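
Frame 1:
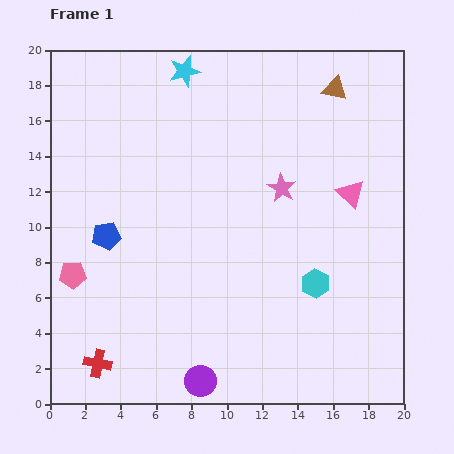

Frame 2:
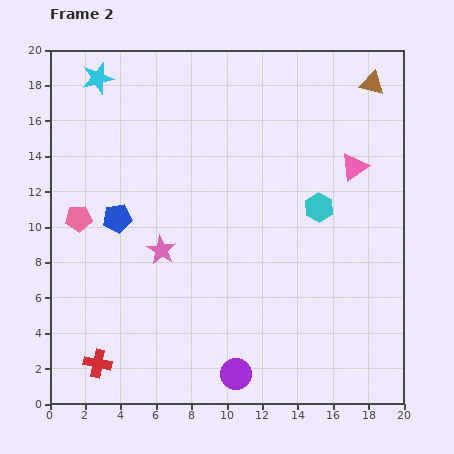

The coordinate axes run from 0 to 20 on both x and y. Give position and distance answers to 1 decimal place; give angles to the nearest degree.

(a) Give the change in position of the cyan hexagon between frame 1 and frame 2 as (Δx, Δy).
(0.2, 4.3)

The cyan hexagon was at (15.0, 6.8) in frame 1 and (15.2, 11.1) in frame 2.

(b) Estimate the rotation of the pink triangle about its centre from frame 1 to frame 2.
40° clockwise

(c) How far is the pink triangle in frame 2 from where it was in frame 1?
1.5

The pink triangle moved from (17.0, 11.9) to (17.2, 13.4), a distance of √(0.2² + 1.5²) ≈ 1.5.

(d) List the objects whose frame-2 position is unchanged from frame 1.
the red cross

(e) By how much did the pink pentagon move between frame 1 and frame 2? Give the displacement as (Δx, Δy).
(0.3, 3.2)

The pink pentagon was at (1.3, 7.3) in frame 1 and (1.6, 10.5) in frame 2.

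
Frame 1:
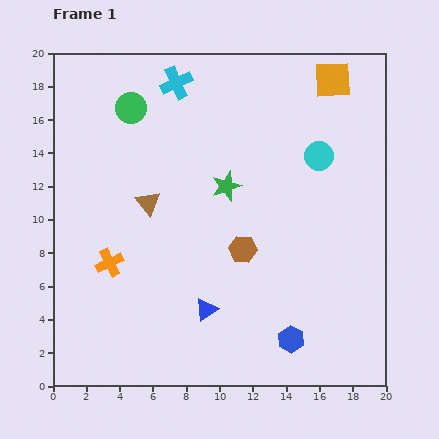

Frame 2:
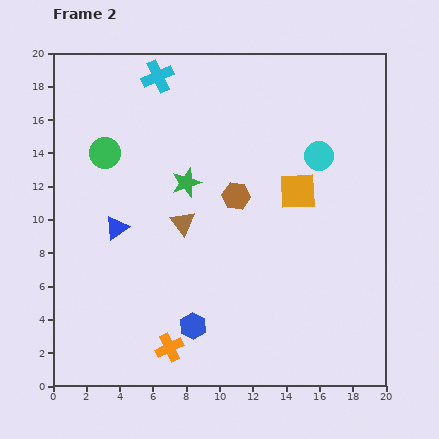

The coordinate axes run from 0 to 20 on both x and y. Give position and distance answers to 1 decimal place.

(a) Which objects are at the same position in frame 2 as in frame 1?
the cyan circle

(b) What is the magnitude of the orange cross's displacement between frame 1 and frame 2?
6.2

The orange cross moved from (3.4, 7.4) to (7.0, 2.3), a distance of √(3.6² + 5.1²) ≈ 6.2.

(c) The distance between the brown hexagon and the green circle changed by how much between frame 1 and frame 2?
-2.5

Distance in frame 1: 10.8. Distance in frame 2: 8.3.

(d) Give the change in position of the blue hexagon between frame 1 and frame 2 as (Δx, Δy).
(-5.9, 0.8)

The blue hexagon was at (14.3, 2.8) in frame 1 and (8.4, 3.6) in frame 2.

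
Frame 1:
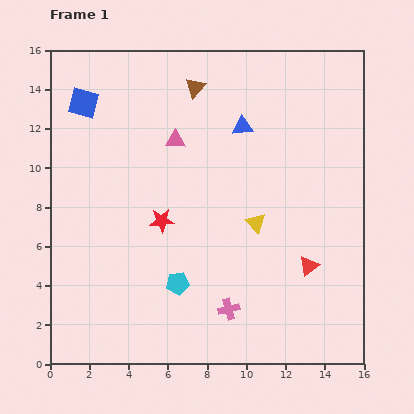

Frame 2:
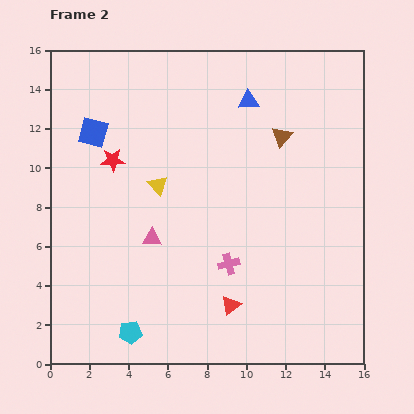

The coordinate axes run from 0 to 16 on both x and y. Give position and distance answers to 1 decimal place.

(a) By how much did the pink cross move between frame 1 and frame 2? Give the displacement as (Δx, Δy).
(0.0, 2.3)

The pink cross was at (9.1, 2.8) in frame 1 and (9.1, 5.1) in frame 2.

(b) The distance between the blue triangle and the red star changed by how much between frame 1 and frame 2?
+1.2

Distance in frame 1: 6.3. Distance in frame 2: 7.5.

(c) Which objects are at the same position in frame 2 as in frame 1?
none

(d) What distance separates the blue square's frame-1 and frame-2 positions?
1.6

The blue square moved from (1.7, 13.3) to (2.2, 11.8), a distance of √(0.5² + 1.5²) ≈ 1.6.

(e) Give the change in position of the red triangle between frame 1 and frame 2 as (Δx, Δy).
(-4.0, -2.0)

The red triangle was at (13.2, 5.0) in frame 1 and (9.2, 3.0) in frame 2.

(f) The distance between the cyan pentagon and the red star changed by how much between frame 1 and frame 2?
+5.5

Distance in frame 1: 3.3. Distance in frame 2: 8.8.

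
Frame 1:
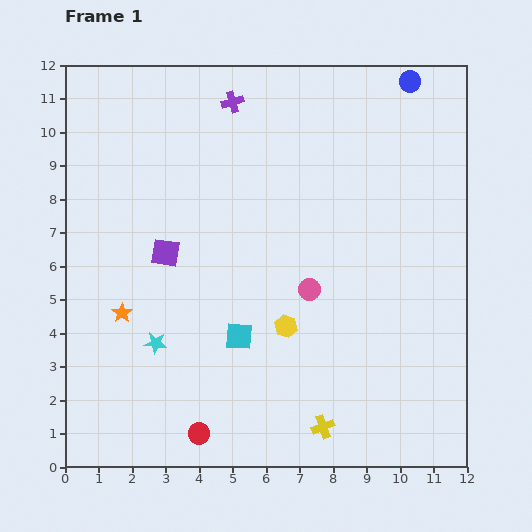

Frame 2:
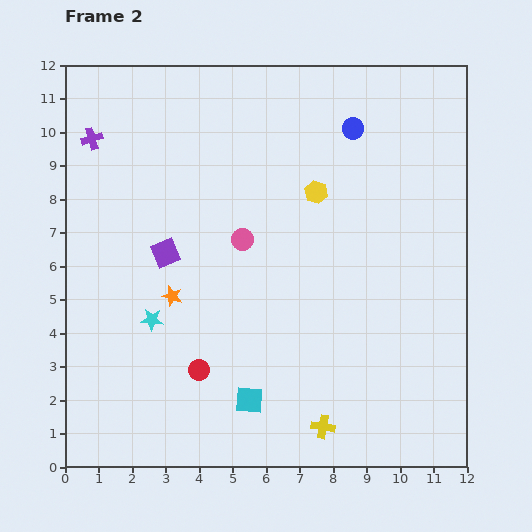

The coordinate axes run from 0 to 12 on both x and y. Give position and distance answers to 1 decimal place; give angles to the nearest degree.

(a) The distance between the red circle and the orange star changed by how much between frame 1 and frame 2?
-2.0

Distance in frame 1: 4.3. Distance in frame 2: 2.3.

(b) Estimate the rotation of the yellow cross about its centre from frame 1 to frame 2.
30° clockwise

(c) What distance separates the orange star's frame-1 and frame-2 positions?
1.6

The orange star moved from (1.7, 4.6) to (3.2, 5.1), a distance of √(1.5² + 0.5²) ≈ 1.6.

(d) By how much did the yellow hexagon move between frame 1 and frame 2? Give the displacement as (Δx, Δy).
(0.9, 4.0)

The yellow hexagon was at (6.6, 4.2) in frame 1 and (7.5, 8.2) in frame 2.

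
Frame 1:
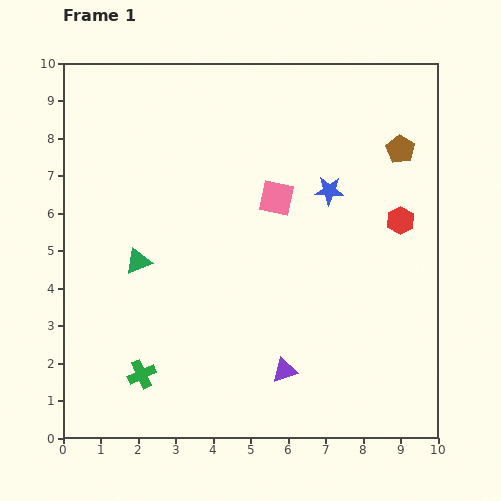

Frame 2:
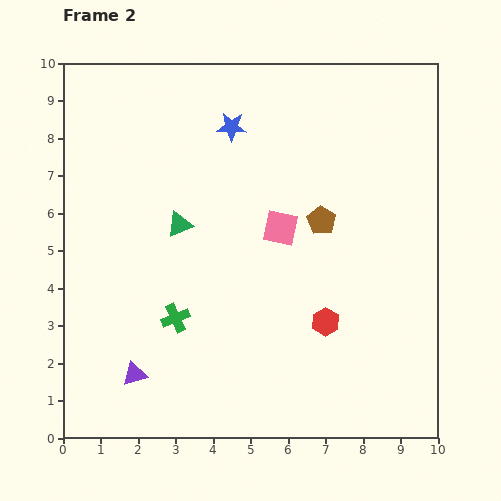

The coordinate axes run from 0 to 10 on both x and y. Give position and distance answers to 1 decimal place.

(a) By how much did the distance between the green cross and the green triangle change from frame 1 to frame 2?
-0.5

Distance in frame 1: 3.0. Distance in frame 2: 2.5.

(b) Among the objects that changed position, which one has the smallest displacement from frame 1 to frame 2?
the pink square

(moved 0.8)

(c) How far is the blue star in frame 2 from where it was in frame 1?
3.1

The blue star moved from (7.1, 6.6) to (4.5, 8.3), a distance of √(2.6² + 1.7²) ≈ 3.1.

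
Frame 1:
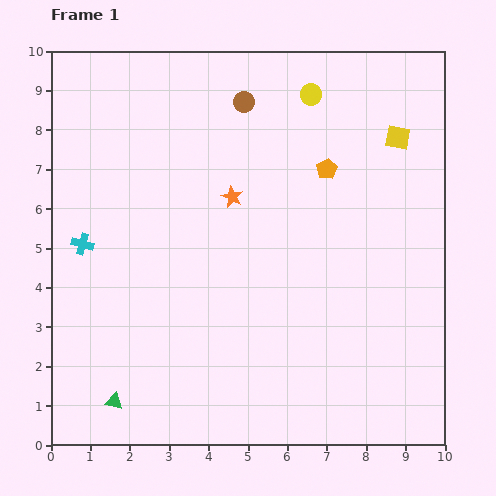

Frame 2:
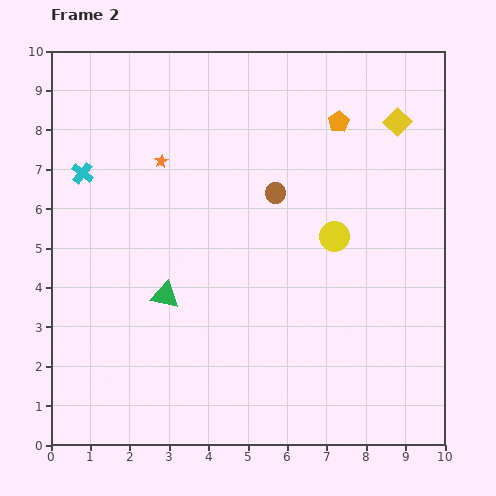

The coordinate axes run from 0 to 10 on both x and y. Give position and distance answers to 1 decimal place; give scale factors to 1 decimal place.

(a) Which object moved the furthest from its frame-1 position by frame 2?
the yellow circle

(moved 3.6; next 3.0)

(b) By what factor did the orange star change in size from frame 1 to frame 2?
0.6×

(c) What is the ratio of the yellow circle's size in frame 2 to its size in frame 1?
1.4×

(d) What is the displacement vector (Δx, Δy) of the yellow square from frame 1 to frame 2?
(0.0, 0.4)

The yellow square was at (8.8, 7.8) in frame 1 and (8.8, 8.2) in frame 2.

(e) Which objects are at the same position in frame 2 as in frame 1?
none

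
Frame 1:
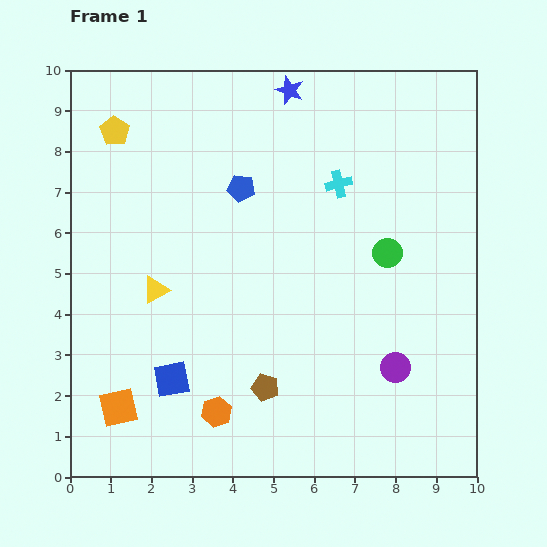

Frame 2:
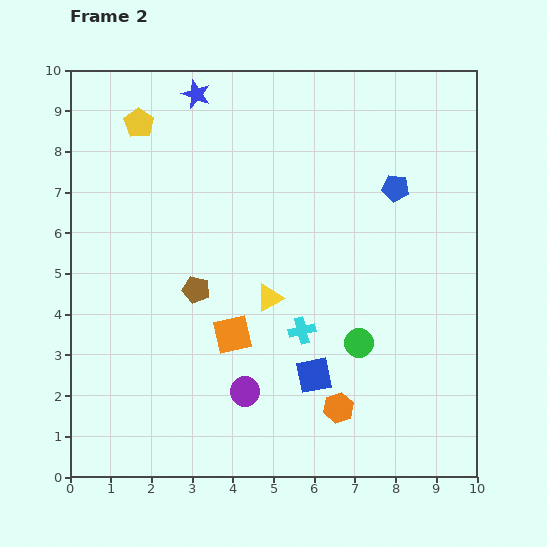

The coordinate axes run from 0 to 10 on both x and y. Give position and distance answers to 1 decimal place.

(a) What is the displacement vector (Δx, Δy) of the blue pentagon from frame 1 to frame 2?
(3.8, 0.0)

The blue pentagon was at (4.2, 7.1) in frame 1 and (8.0, 7.1) in frame 2.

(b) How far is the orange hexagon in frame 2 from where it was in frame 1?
3.0

The orange hexagon moved from (3.6, 1.6) to (6.6, 1.7), a distance of √(3.0² + 0.1²) ≈ 3.0.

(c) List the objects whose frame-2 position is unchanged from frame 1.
none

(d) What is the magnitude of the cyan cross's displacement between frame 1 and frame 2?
3.7

The cyan cross moved from (6.6, 7.2) to (5.7, 3.6), a distance of √(0.9² + 3.6²) ≈ 3.7.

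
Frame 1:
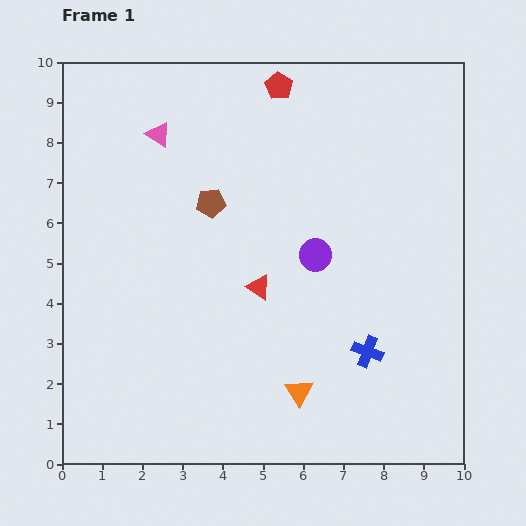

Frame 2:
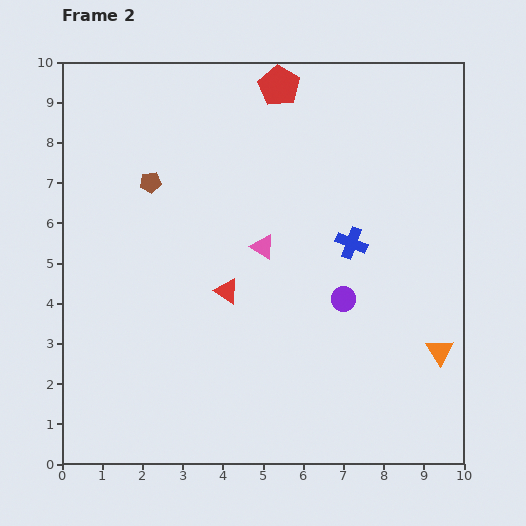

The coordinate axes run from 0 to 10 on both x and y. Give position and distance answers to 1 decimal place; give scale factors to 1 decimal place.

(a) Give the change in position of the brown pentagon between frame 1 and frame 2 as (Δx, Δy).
(-1.5, 0.5)

The brown pentagon was at (3.7, 6.5) in frame 1 and (2.2, 7.0) in frame 2.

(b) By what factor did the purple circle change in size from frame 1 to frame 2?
0.8×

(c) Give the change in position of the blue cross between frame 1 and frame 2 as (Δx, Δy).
(-0.4, 2.7)

The blue cross was at (7.6, 2.8) in frame 1 and (7.2, 5.5) in frame 2.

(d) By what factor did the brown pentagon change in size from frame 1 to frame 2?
0.7×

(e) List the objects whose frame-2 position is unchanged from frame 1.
the red pentagon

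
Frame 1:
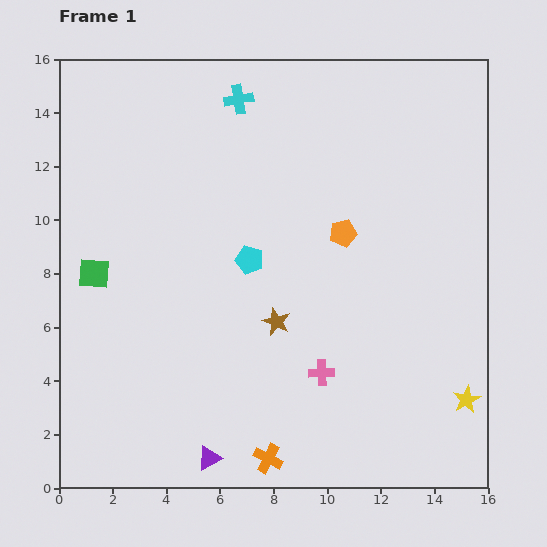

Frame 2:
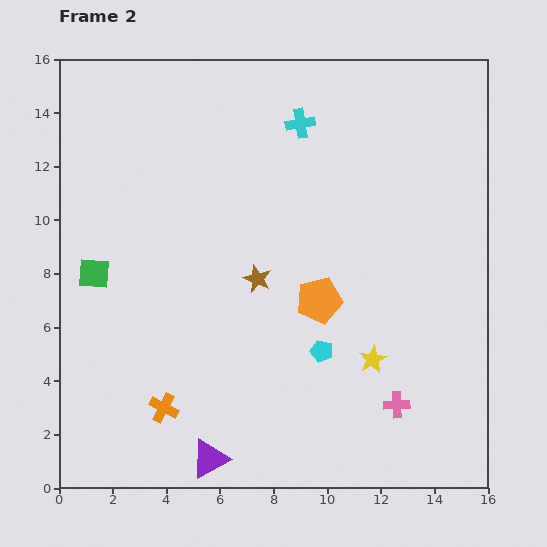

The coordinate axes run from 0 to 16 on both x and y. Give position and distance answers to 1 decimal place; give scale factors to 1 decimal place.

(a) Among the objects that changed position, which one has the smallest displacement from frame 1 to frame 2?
the brown star

(moved 1.7)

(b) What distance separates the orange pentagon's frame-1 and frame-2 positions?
2.7

The orange pentagon moved from (10.6, 9.5) to (9.7, 7.0), a distance of √(0.9² + 2.5²) ≈ 2.7.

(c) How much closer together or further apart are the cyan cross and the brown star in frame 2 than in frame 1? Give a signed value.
-2.4

Distance in frame 1: 8.4. Distance in frame 2: 6.0.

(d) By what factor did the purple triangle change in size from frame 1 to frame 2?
1.6×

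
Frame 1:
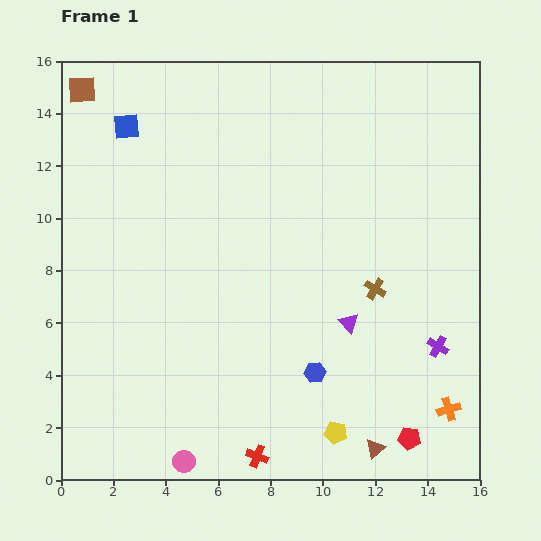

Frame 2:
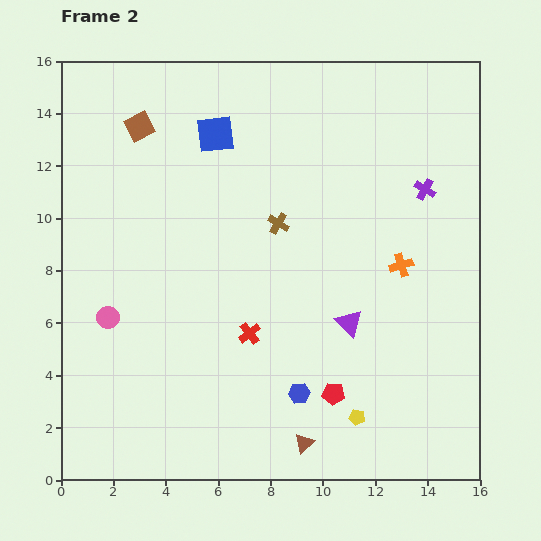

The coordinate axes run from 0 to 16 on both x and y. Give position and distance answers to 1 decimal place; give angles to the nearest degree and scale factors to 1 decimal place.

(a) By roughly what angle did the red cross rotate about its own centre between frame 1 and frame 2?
31° clockwise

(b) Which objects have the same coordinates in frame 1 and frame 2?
the purple triangle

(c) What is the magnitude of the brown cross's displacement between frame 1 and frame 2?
4.5

The brown cross moved from (12.0, 7.3) to (8.3, 9.8), a distance of √(3.7² + 2.5²) ≈ 4.5.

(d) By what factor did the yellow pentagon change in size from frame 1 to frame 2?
0.7×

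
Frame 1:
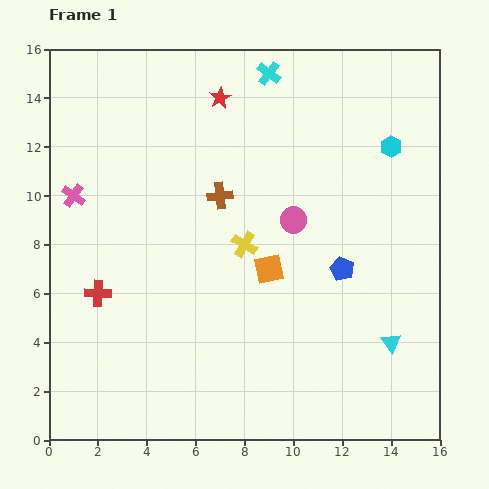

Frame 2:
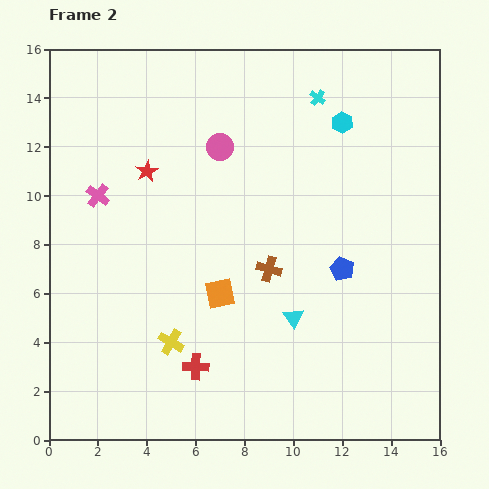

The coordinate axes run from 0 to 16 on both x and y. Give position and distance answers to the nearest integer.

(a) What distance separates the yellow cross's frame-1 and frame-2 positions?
5

The yellow cross moved from (8, 8) to (5, 4), a distance of √(3² + 4²) ≈ 5.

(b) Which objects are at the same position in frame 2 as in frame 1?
the blue pentagon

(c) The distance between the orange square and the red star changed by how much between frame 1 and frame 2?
-1

Distance in frame 1: 7. Distance in frame 2: 6.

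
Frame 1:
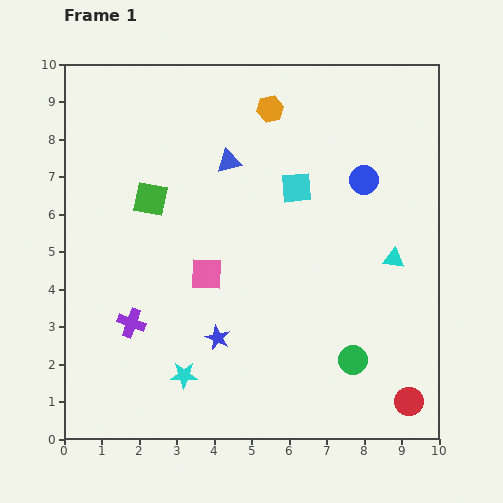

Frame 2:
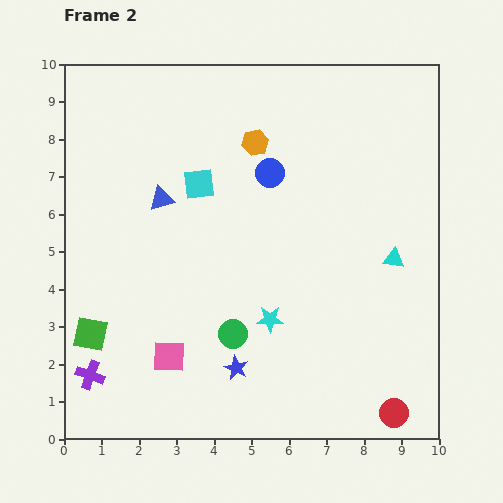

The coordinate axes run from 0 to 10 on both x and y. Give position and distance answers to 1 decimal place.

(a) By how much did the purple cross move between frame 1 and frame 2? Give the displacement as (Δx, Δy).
(-1.1, -1.4)

The purple cross was at (1.8, 3.1) in frame 1 and (0.7, 1.7) in frame 2.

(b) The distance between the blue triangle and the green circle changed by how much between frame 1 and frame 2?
-2.1

Distance in frame 1: 6.2. Distance in frame 2: 4.1.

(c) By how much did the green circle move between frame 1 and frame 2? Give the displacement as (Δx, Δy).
(-3.2, 0.7)

The green circle was at (7.7, 2.1) in frame 1 and (4.5, 2.8) in frame 2.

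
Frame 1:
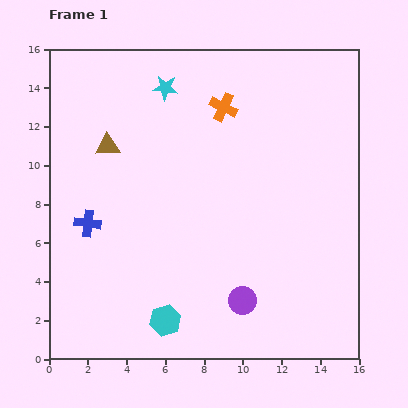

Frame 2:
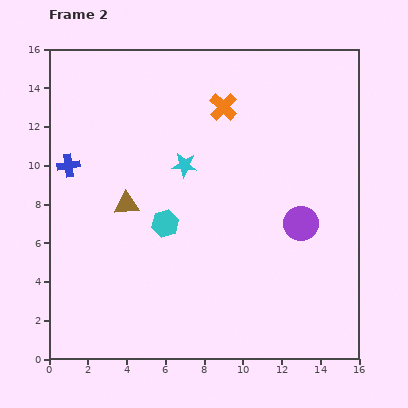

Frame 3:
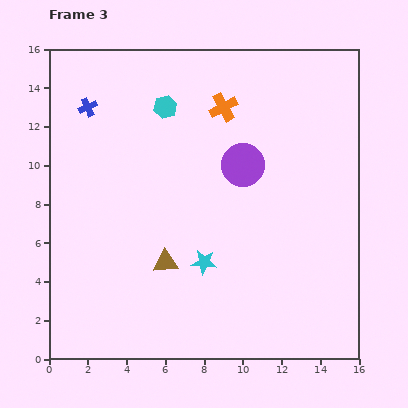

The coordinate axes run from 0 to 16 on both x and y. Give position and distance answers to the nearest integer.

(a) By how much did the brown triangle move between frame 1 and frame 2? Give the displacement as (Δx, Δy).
(1, -3)

The brown triangle was at (3, 11) in frame 1 and (4, 8) in frame 2.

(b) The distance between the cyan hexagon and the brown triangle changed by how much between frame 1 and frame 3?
-1

Distance in frame 1: 9. Distance in frame 3: 8.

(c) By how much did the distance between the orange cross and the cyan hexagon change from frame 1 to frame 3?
-8

Distance in frame 1: 11. Distance in frame 3: 3.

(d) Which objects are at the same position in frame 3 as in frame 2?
the orange cross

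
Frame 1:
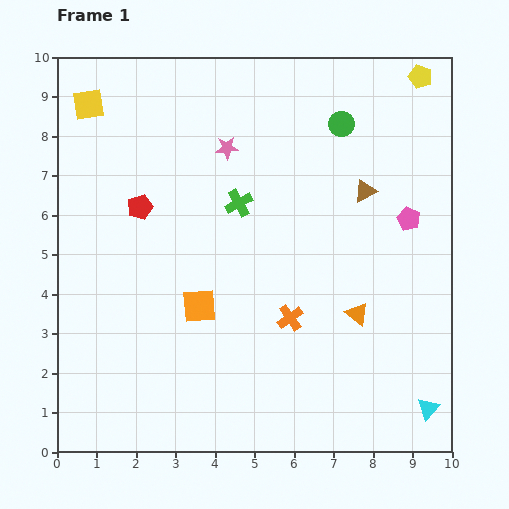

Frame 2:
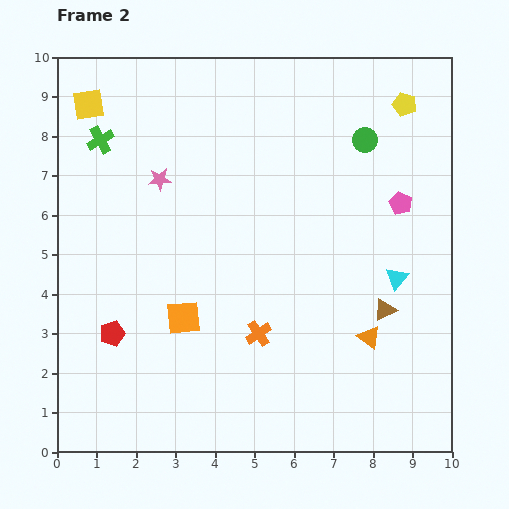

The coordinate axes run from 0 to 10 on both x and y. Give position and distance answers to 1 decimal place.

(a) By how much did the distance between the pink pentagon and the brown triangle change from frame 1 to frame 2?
+1.4

Distance in frame 1: 1.3. Distance in frame 2: 2.7.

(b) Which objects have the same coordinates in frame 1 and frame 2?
the yellow square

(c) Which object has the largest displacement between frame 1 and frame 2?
the green cross

(moved 3.8; next 3.4)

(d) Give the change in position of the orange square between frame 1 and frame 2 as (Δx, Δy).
(-0.4, -0.3)

The orange square was at (3.6, 3.7) in frame 1 and (3.2, 3.4) in frame 2.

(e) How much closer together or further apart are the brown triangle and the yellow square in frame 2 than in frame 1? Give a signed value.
+1.8

Distance in frame 1: 7.3. Distance in frame 2: 9.1.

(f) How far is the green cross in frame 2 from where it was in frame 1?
3.8

The green cross moved from (4.6, 6.3) to (1.1, 7.9), a distance of √(3.5² + 1.6²) ≈ 3.8.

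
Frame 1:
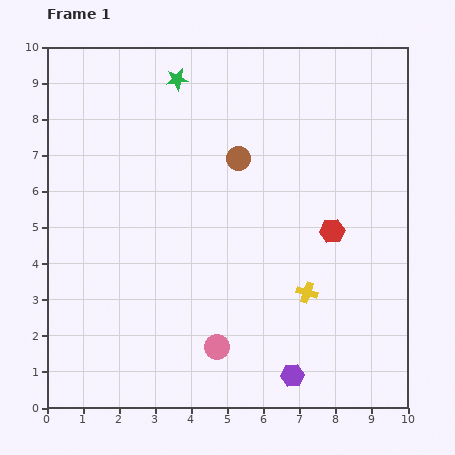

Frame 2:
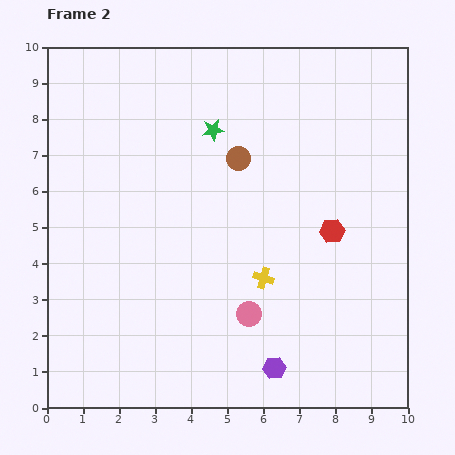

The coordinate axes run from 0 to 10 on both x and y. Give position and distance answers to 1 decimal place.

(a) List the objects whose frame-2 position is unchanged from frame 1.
the red hexagon, the brown circle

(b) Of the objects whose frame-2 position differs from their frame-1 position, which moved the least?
the purple hexagon

(moved 0.5)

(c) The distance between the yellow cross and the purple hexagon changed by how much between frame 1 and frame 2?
+0.2

Distance in frame 1: 2.3. Distance in frame 2: 2.5.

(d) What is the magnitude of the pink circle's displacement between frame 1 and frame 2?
1.3

The pink circle moved from (4.7, 1.7) to (5.6, 2.6), a distance of √(0.9² + 0.9²) ≈ 1.3.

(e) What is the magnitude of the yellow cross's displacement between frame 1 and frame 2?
1.3

The yellow cross moved from (7.2, 3.2) to (6.0, 3.6), a distance of √(1.2² + 0.4²) ≈ 1.3.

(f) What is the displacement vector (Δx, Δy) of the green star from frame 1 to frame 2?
(1.0, -1.4)

The green star was at (3.6, 9.1) in frame 1 and (4.6, 7.7) in frame 2.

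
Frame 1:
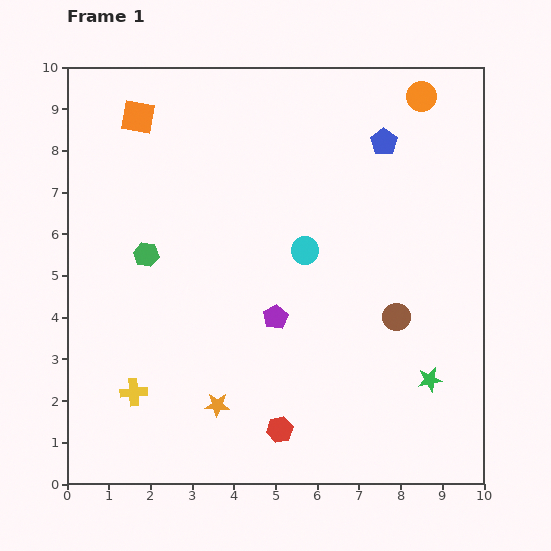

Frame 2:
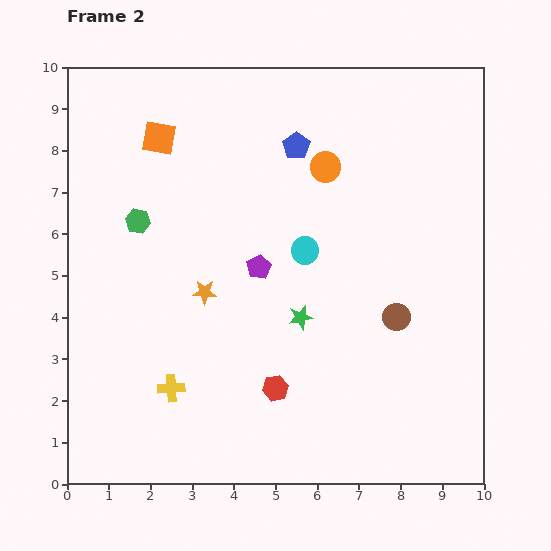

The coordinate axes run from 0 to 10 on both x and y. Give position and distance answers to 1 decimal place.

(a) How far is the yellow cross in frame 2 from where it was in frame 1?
0.9

The yellow cross moved from (1.6, 2.2) to (2.5, 2.3), a distance of √(0.9² + 0.1²) ≈ 0.9.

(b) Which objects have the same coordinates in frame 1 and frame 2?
the cyan circle, the brown circle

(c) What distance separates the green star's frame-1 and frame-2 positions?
3.4

The green star moved from (8.7, 2.5) to (5.6, 4.0), a distance of √(3.1² + 1.5²) ≈ 3.4.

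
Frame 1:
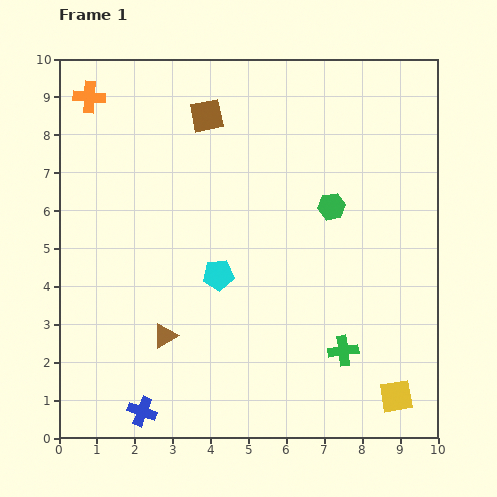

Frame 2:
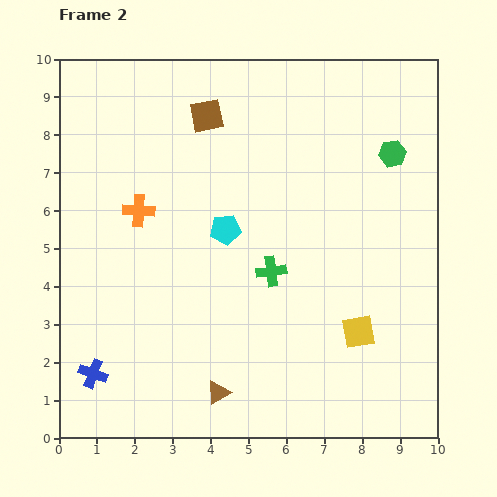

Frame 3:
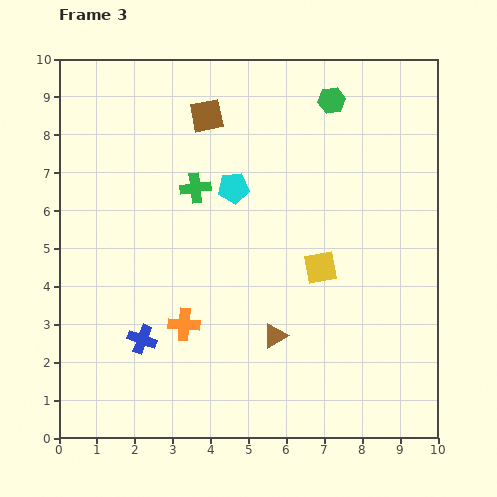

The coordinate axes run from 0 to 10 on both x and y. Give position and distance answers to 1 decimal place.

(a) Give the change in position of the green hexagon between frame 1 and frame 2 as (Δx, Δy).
(1.6, 1.4)

The green hexagon was at (7.2, 6.1) in frame 1 and (8.8, 7.5) in frame 2.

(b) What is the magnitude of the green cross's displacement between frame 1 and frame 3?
5.8

The green cross moved from (7.5, 2.3) to (3.6, 6.6), a distance of √(3.9² + 4.3²) ≈ 5.8.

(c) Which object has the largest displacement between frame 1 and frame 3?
the orange cross

(moved 6.5; next 5.8)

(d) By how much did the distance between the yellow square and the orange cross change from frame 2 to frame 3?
-2.7

Distance in frame 2: 6.6. Distance in frame 3: 3.9.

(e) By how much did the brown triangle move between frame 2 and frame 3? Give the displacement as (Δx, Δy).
(1.5, 1.5)

The brown triangle was at (4.2, 1.2) in frame 2 and (5.7, 2.7) in frame 3.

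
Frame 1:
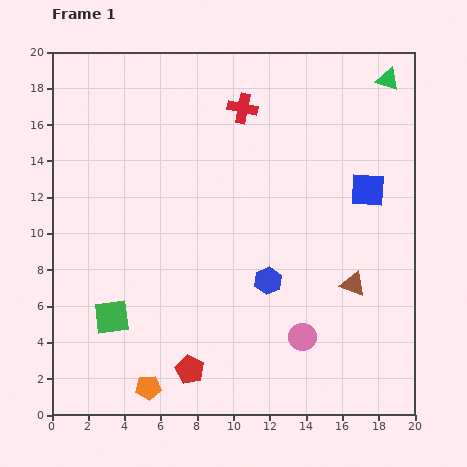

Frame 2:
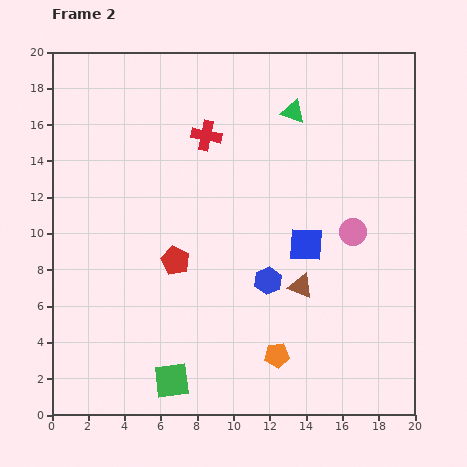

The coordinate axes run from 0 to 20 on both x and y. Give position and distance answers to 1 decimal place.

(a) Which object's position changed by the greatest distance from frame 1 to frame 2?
the orange pentagon

(moved 7.3; next 6.4)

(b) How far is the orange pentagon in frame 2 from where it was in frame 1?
7.3

The orange pentagon moved from (5.3, 1.5) to (12.4, 3.3), a distance of √(7.1² + 1.8²) ≈ 7.3.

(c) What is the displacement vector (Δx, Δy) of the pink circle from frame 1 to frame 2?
(2.8, 5.8)

The pink circle was at (13.8, 4.3) in frame 1 and (16.6, 10.1) in frame 2.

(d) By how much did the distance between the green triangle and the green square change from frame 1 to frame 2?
-3.9

Distance in frame 1: 20.1. Distance in frame 2: 16.2.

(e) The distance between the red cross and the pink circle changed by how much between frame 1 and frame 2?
-3.3

Distance in frame 1: 13.0. Distance in frame 2: 9.7.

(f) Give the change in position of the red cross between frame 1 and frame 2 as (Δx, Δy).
(-2.0, -1.5)

The red cross was at (10.5, 16.9) in frame 1 and (8.5, 15.4) in frame 2.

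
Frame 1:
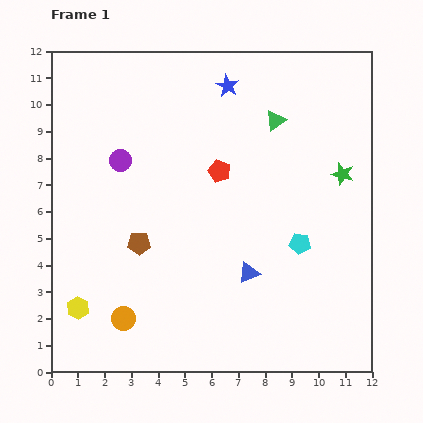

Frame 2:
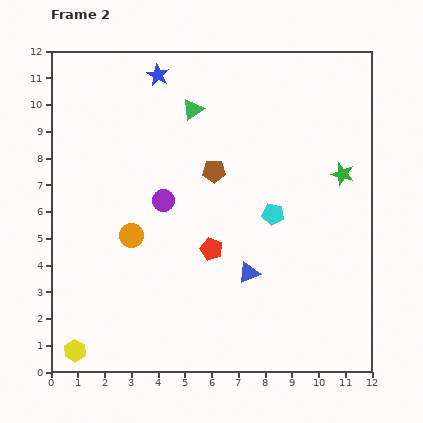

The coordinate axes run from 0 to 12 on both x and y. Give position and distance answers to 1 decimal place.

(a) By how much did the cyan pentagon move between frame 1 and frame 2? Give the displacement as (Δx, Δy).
(-1.0, 1.1)

The cyan pentagon was at (9.3, 4.8) in frame 1 and (8.3, 5.9) in frame 2.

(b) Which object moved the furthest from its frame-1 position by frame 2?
the brown pentagon

(moved 3.9; next 3.1)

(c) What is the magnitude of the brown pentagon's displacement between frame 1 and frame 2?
3.9

The brown pentagon moved from (3.3, 4.8) to (6.1, 7.5), a distance of √(2.8² + 2.7²) ≈ 3.9.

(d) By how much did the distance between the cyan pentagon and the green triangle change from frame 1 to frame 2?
+0.2

Distance in frame 1: 4.7. Distance in frame 2: 4.9.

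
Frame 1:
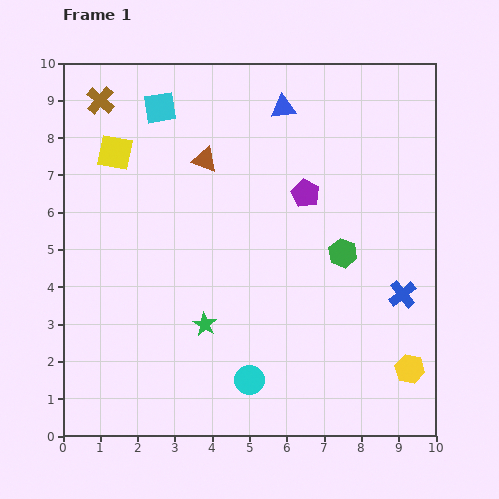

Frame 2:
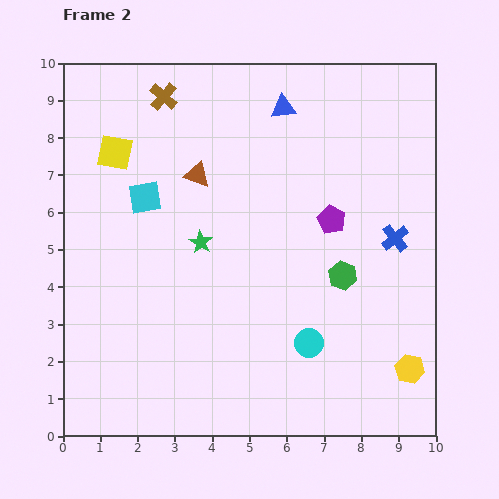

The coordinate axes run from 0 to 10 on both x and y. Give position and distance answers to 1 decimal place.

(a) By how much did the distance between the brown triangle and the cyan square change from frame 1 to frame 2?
-0.3

Distance in frame 1: 1.8. Distance in frame 2: 1.5.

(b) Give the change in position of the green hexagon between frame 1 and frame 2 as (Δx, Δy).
(0.0, -0.6)

The green hexagon was at (7.5, 4.9) in frame 1 and (7.5, 4.3) in frame 2.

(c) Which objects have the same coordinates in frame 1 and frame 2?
the yellow square, the yellow hexagon, the blue triangle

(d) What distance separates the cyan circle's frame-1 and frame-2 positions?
1.9

The cyan circle moved from (5.0, 1.5) to (6.6, 2.5), a distance of √(1.6² + 1.0²) ≈ 1.9.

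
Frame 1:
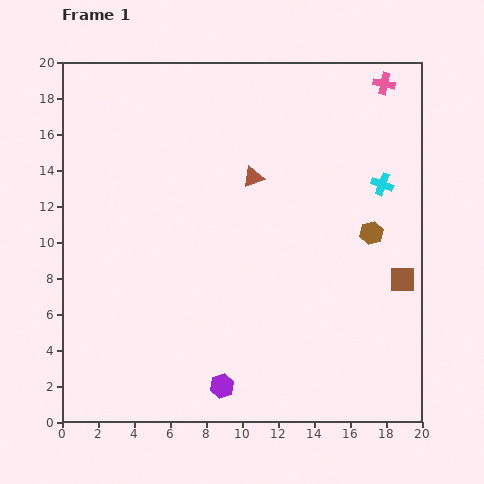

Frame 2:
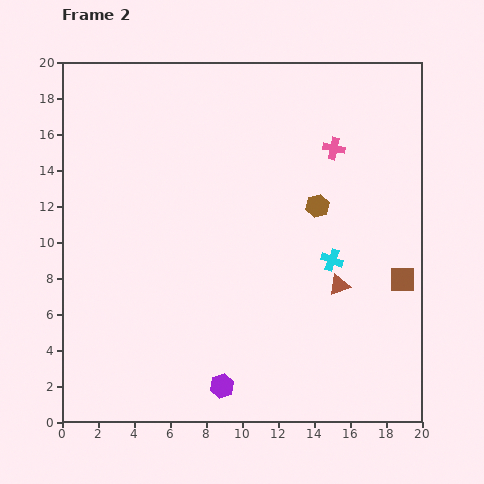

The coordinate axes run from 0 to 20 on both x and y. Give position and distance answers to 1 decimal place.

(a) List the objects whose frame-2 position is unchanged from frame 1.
the purple hexagon, the brown square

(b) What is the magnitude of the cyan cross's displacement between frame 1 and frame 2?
5.0

The cyan cross moved from (17.8, 13.2) to (15.0, 9.0), a distance of √(2.8² + 4.2²) ≈ 5.0.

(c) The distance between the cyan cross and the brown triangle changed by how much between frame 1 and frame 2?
-5.7

Distance in frame 1: 7.2. Distance in frame 2: 1.5.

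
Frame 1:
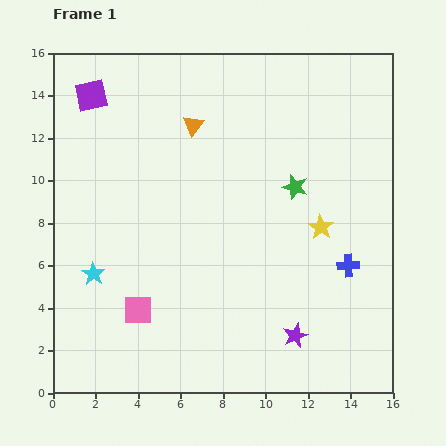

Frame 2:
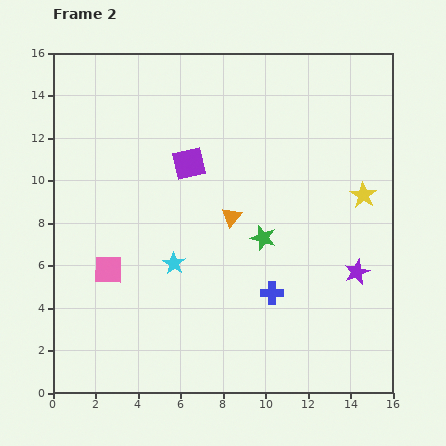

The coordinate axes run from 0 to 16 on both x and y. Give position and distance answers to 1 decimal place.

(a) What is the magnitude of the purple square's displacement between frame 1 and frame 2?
5.6

The purple square moved from (1.8, 14.0) to (6.4, 10.8), a distance of √(4.6² + 3.2²) ≈ 5.6.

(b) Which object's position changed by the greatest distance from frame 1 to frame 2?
the purple square

(moved 5.6; next 4.7)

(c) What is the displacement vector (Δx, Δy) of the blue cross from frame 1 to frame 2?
(-3.6, -1.3)

The blue cross was at (13.9, 6.0) in frame 1 and (10.3, 4.7) in frame 2.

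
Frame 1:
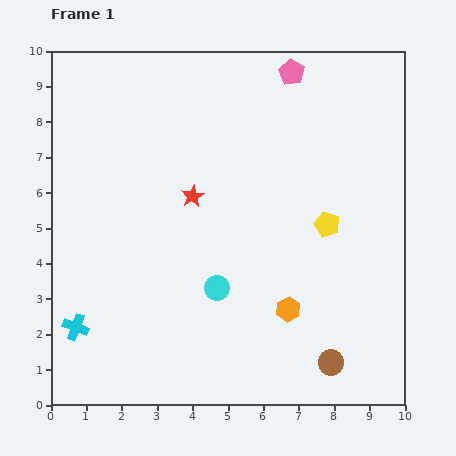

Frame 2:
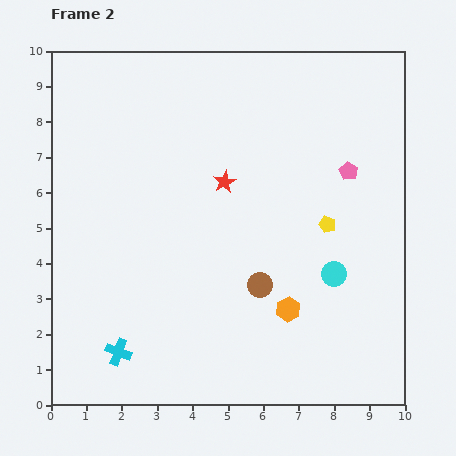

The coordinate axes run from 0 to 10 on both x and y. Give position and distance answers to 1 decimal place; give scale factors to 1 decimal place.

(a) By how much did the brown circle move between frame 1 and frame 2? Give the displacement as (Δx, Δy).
(-2.0, 2.2)

The brown circle was at (7.9, 1.2) in frame 1 and (5.9, 3.4) in frame 2.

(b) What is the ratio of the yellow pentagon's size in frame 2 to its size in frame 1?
0.7×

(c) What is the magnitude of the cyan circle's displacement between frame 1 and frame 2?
3.3

The cyan circle moved from (4.7, 3.3) to (8.0, 3.7), a distance of √(3.3² + 0.4²) ≈ 3.3.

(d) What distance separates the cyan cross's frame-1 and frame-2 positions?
1.4

The cyan cross moved from (0.7, 2.2) to (1.9, 1.5), a distance of √(1.2² + 0.7²) ≈ 1.4.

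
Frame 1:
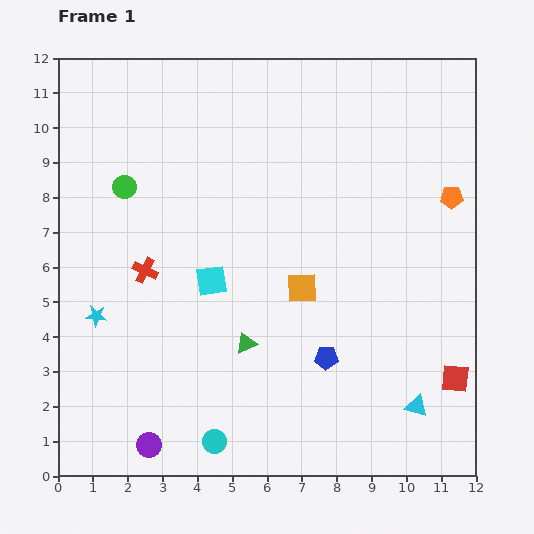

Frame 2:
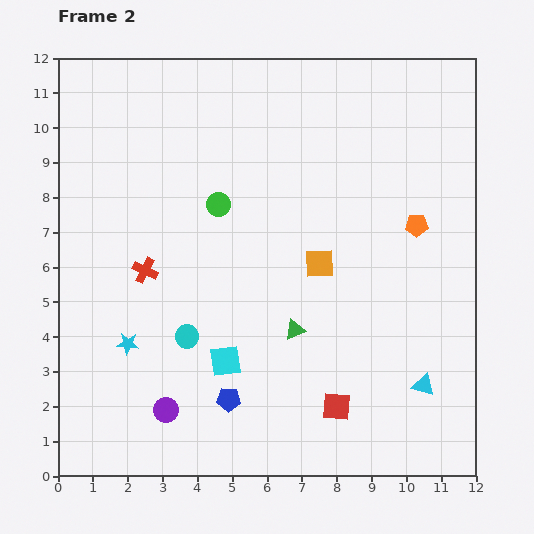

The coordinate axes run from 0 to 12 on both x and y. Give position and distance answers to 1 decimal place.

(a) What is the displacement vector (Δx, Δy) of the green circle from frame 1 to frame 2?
(2.7, -0.5)

The green circle was at (1.9, 8.3) in frame 1 and (4.6, 7.8) in frame 2.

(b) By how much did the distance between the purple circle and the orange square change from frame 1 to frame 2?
-0.2

Distance in frame 1: 6.3. Distance in frame 2: 6.1.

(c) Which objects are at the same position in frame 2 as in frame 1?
the red cross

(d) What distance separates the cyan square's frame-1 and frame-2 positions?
2.3

The cyan square moved from (4.4, 5.6) to (4.8, 3.3), a distance of √(0.4² + 2.3²) ≈ 2.3.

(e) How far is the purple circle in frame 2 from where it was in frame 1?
1.1

The purple circle moved from (2.6, 0.9) to (3.1, 1.9), a distance of √(0.5² + 1.0²) ≈ 1.1.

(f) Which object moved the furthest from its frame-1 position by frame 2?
the red square

(moved 3.5; next 3.1)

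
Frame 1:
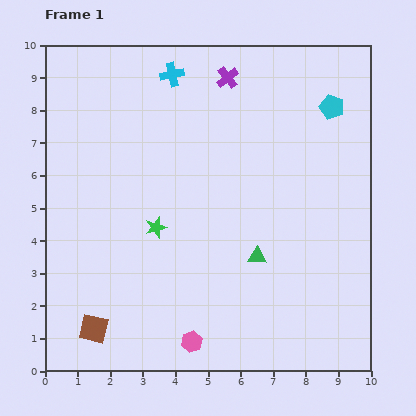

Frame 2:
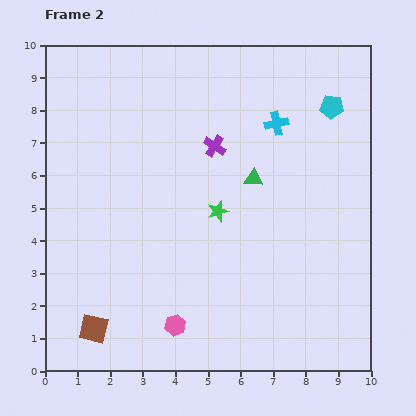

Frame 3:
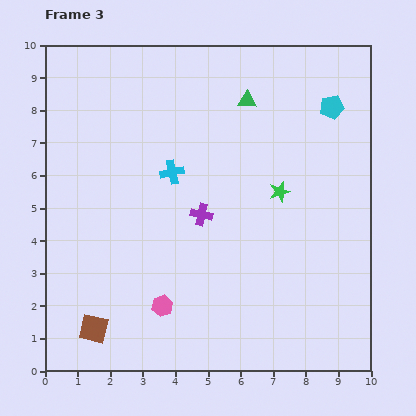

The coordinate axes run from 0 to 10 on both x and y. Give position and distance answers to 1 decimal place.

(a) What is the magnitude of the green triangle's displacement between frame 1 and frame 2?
2.4

The green triangle moved from (6.5, 3.5) to (6.4, 5.9), a distance of √(0.1² + 2.4²) ≈ 2.4.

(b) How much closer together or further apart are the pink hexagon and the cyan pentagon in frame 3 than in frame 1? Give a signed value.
-0.4

Distance in frame 1: 8.4. Distance in frame 3: 8.0.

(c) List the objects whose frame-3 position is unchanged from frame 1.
the brown square, the cyan pentagon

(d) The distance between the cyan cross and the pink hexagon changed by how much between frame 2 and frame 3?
-2.8

Distance in frame 2: 6.9. Distance in frame 3: 4.1.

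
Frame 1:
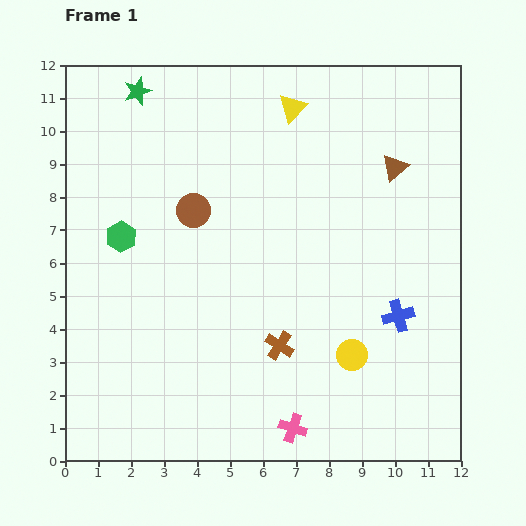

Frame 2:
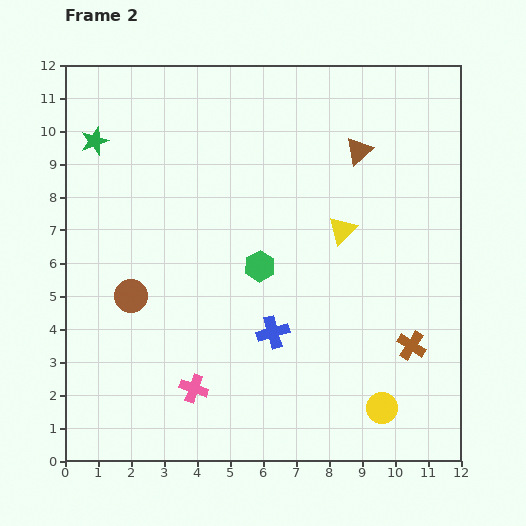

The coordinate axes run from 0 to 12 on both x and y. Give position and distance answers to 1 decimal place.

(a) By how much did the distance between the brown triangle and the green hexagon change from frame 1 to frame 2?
-4.0

Distance in frame 1: 8.6. Distance in frame 2: 4.6.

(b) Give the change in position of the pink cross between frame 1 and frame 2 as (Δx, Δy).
(-3.0, 1.2)

The pink cross was at (6.9, 1.0) in frame 1 and (3.9, 2.2) in frame 2.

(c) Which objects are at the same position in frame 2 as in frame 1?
none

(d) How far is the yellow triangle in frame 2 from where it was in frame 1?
4.0

The yellow triangle moved from (6.9, 10.7) to (8.4, 7.0), a distance of √(1.5² + 3.7²) ≈ 4.0.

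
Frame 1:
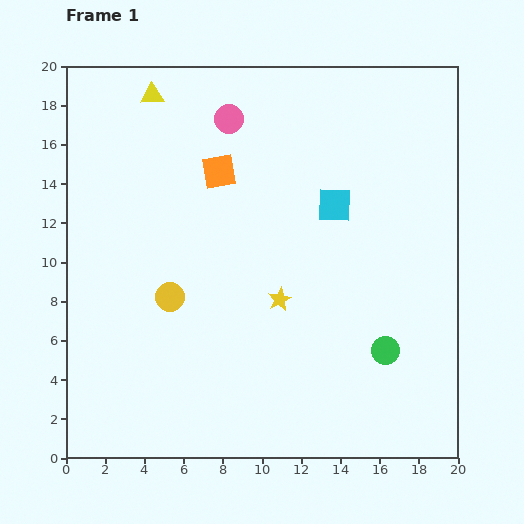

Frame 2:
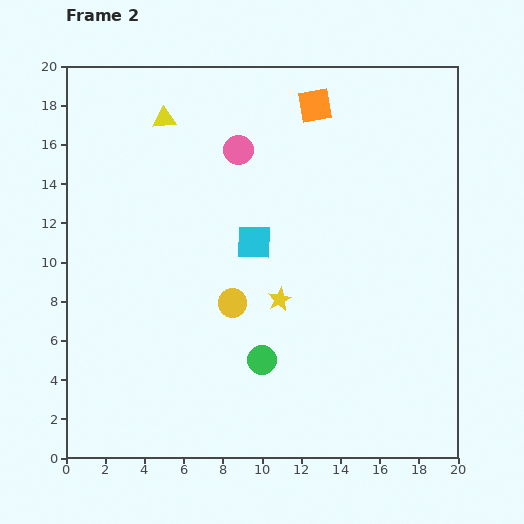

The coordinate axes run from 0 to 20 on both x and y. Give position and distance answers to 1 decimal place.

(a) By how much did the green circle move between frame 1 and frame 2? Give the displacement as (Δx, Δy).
(-6.3, -0.5)

The green circle was at (16.3, 5.5) in frame 1 and (10.0, 5.0) in frame 2.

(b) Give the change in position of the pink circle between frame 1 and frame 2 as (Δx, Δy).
(0.5, -1.6)

The pink circle was at (8.3, 17.3) in frame 1 and (8.8, 15.7) in frame 2.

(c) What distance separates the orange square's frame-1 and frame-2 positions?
6.0

The orange square moved from (7.8, 14.6) to (12.7, 18.0), a distance of √(4.9² + 3.4²) ≈ 6.0.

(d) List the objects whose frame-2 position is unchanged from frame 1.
the yellow star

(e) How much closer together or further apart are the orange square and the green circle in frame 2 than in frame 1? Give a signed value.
+0.8

Distance in frame 1: 12.5. Distance in frame 2: 13.3.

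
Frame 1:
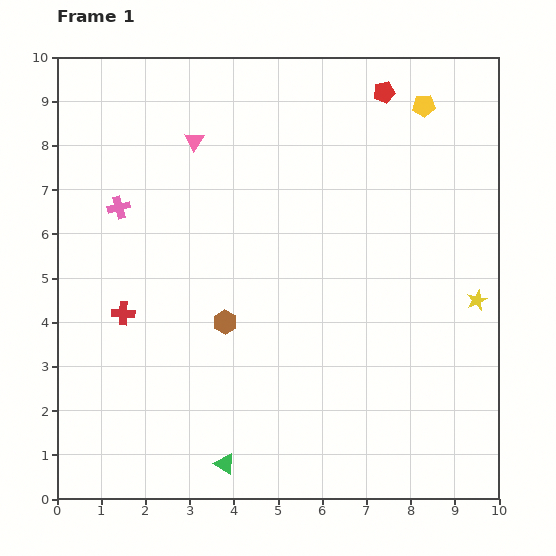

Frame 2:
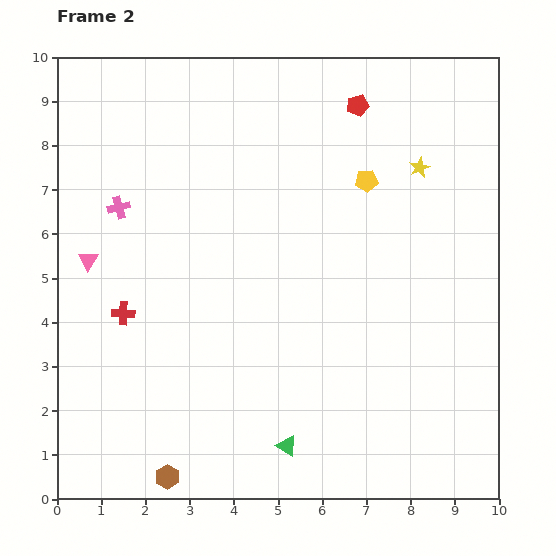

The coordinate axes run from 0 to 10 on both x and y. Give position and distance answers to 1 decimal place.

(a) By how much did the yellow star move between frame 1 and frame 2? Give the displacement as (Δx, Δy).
(-1.3, 3.0)

The yellow star was at (9.5, 4.5) in frame 1 and (8.2, 7.5) in frame 2.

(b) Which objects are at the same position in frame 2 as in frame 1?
the red cross, the pink cross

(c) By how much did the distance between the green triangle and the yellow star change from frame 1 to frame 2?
+0.2

Distance in frame 1: 6.8. Distance in frame 2: 7.0.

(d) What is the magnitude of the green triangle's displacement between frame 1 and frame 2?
1.5

The green triangle moved from (3.8, 0.8) to (5.2, 1.2), a distance of √(1.4² + 0.4²) ≈ 1.5.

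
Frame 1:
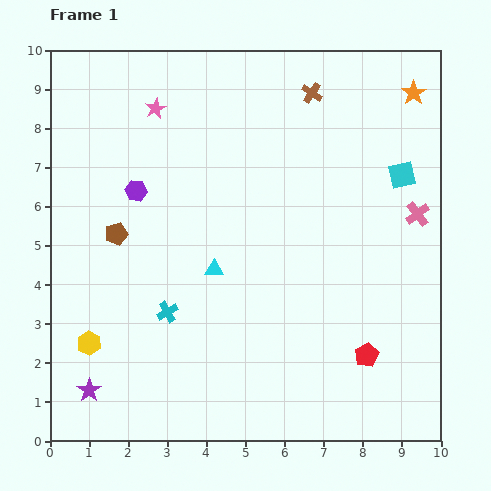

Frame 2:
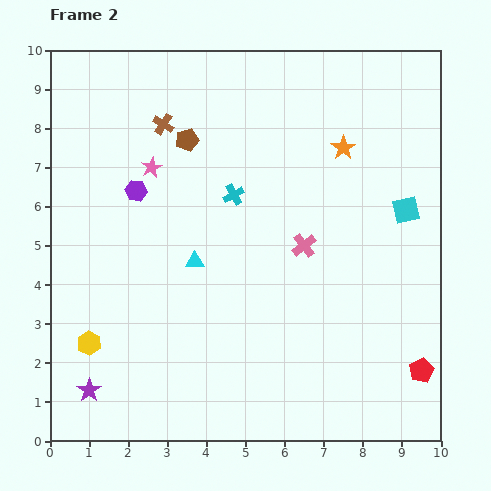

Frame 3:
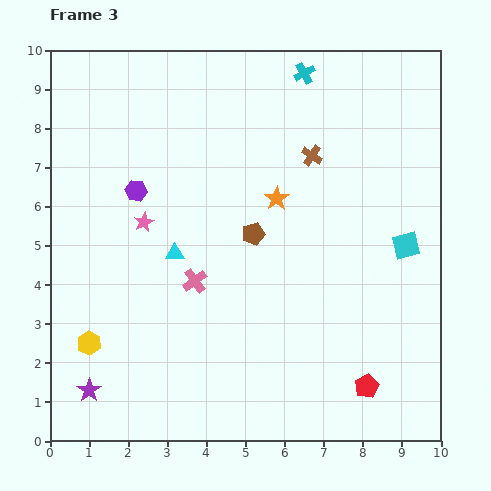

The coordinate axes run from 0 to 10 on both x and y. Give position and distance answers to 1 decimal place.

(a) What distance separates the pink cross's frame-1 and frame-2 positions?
3.0

The pink cross moved from (9.4, 5.8) to (6.5, 5.0), a distance of √(2.9² + 0.8²) ≈ 3.0.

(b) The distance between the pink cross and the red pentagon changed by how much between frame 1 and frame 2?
+0.6

Distance in frame 1: 3.8. Distance in frame 2: 4.4.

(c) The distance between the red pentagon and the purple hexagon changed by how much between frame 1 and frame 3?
+0.5

Distance in frame 1: 7.2. Distance in frame 3: 7.7.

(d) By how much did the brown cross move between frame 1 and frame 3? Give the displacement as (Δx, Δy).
(0.0, -1.6)

The brown cross was at (6.7, 8.9) in frame 1 and (6.7, 7.3) in frame 3.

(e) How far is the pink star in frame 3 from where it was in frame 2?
1.4

The pink star moved from (2.6, 7.0) to (2.4, 5.6), a distance of √(0.2² + 1.4²) ≈ 1.4.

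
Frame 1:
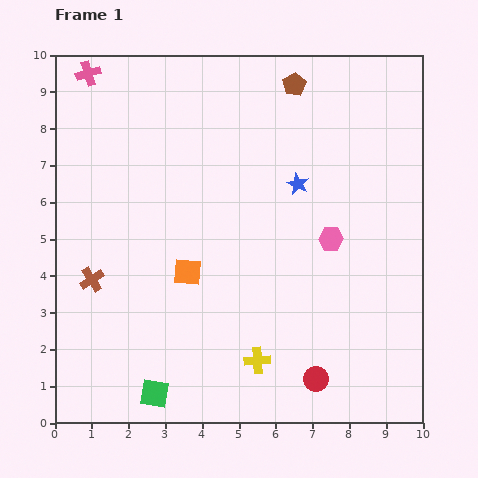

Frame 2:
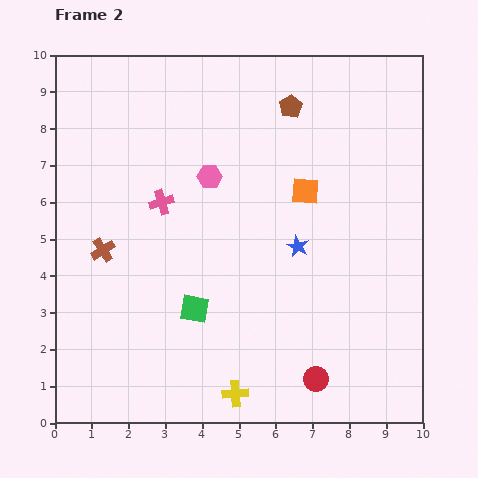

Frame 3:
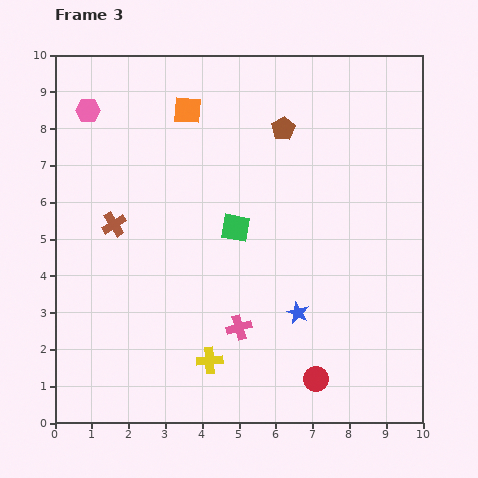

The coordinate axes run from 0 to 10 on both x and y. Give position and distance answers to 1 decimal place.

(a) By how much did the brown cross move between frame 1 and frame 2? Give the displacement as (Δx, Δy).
(0.3, 0.8)

The brown cross was at (1.0, 3.9) in frame 1 and (1.3, 4.7) in frame 2.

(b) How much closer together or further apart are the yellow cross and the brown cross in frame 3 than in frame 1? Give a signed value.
-0.5

Distance in frame 1: 5.0. Distance in frame 3: 4.5.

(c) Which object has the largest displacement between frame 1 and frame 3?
the pink cross

(moved 8.0; next 7.5)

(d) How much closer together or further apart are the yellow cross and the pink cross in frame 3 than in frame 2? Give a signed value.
-4.4

Distance in frame 2: 5.6. Distance in frame 3: 1.2.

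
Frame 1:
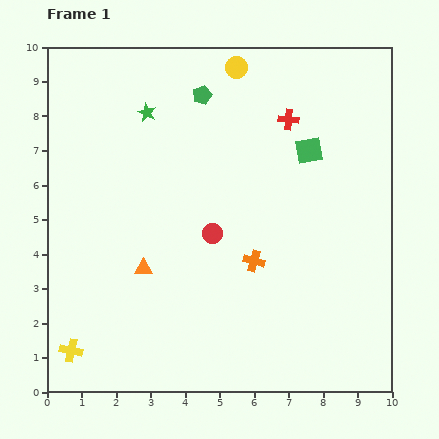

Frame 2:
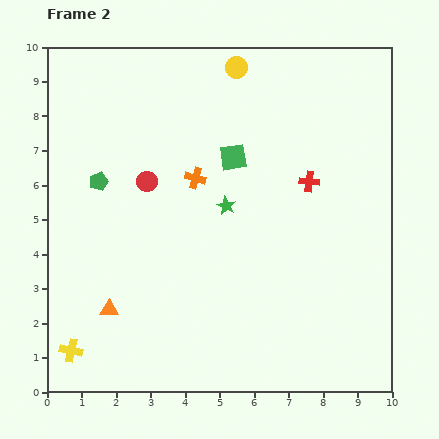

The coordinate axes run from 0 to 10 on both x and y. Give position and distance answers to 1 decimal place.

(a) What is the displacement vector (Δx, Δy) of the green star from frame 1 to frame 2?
(2.3, -2.7)

The green star was at (2.9, 8.1) in frame 1 and (5.2, 5.4) in frame 2.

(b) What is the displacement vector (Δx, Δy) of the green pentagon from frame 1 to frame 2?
(-3.0, -2.5)

The green pentagon was at (4.5, 8.6) in frame 1 and (1.5, 6.1) in frame 2.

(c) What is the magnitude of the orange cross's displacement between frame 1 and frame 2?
2.9

The orange cross moved from (6.0, 3.8) to (4.3, 6.2), a distance of √(1.7² + 2.4²) ≈ 2.9.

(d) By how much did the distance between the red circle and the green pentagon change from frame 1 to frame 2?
-2.6

Distance in frame 1: 4.0. Distance in frame 2: 1.4.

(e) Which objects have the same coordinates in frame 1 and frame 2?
the yellow cross, the yellow circle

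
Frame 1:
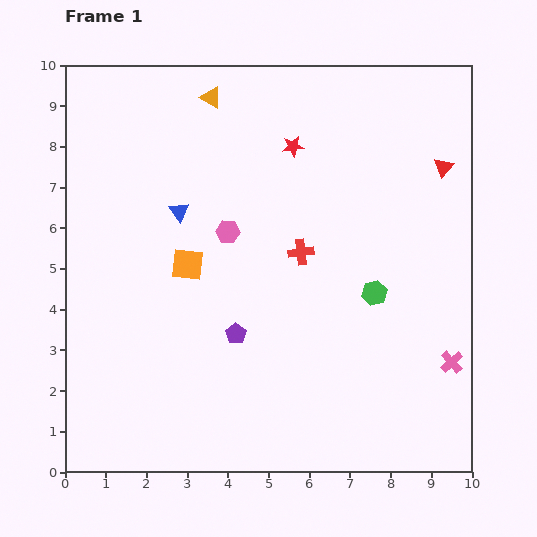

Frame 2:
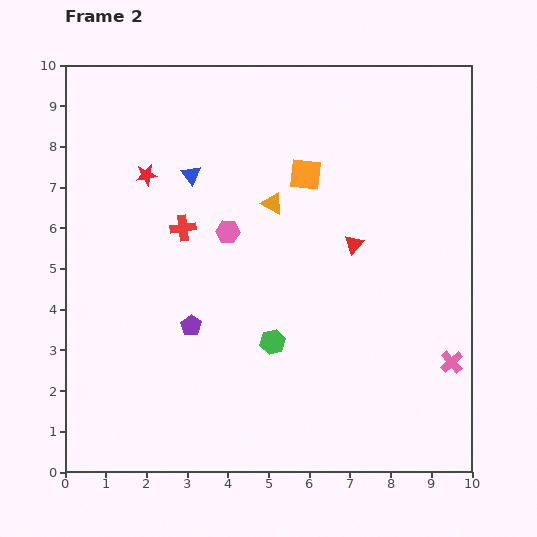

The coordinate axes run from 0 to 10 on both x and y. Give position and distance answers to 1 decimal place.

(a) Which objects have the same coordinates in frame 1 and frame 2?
the pink cross, the pink hexagon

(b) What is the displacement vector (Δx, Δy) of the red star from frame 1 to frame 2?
(-3.6, -0.7)

The red star was at (5.6, 8.0) in frame 1 and (2.0, 7.3) in frame 2.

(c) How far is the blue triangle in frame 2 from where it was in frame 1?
0.9

The blue triangle moved from (2.8, 6.4) to (3.1, 7.3), a distance of √(0.3² + 0.9²) ≈ 0.9.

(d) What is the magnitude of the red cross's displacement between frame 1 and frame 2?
3.0

The red cross moved from (5.8, 5.4) to (2.9, 6.0), a distance of √(2.9² + 0.6²) ≈ 3.0.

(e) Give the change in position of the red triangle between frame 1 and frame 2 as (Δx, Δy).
(-2.2, -1.9)

The red triangle was at (9.3, 7.5) in frame 1 and (7.1, 5.6) in frame 2.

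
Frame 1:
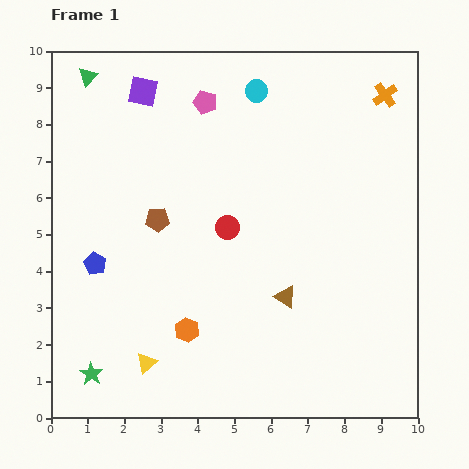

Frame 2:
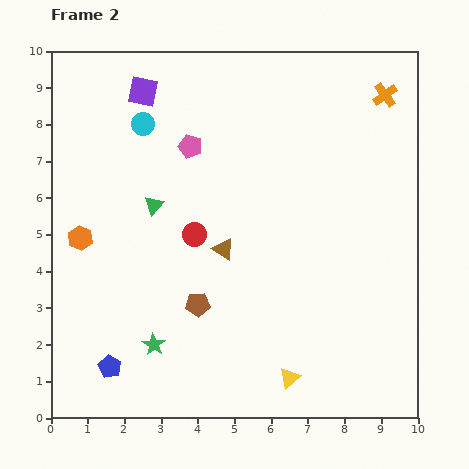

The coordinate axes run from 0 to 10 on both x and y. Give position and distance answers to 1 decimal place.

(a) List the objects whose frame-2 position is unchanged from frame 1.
the orange cross, the purple square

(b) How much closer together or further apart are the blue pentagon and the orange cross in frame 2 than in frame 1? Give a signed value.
+1.4

Distance in frame 1: 9.1. Distance in frame 2: 10.5.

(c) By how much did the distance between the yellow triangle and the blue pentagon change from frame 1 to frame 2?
+1.9

Distance in frame 1: 3.0. Distance in frame 2: 4.9.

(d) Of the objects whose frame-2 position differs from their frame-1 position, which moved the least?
the red circle

(moved 0.9)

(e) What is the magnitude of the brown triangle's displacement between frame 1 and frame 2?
2.1

The brown triangle moved from (6.4, 3.3) to (4.7, 4.6), a distance of √(1.7² + 1.3²) ≈ 2.1.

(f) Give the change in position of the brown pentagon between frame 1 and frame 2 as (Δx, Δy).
(1.1, -2.3)

The brown pentagon was at (2.9, 5.4) in frame 1 and (4.0, 3.1) in frame 2.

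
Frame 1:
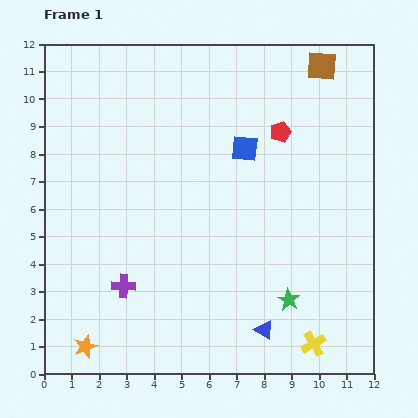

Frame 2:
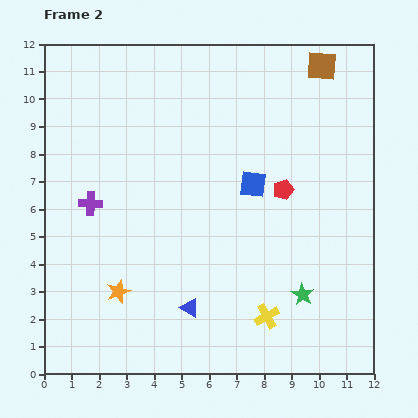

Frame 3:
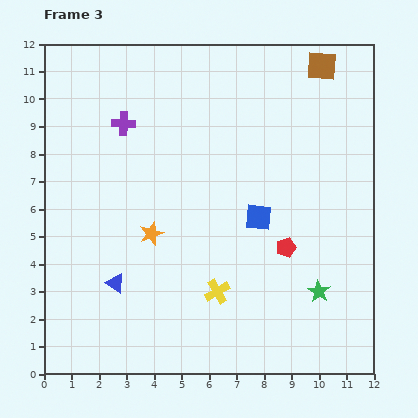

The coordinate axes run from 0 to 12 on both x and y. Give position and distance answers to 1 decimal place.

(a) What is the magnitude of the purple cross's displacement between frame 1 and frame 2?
3.2

The purple cross moved from (2.9, 3.2) to (1.7, 6.2), a distance of √(1.2² + 3.0²) ≈ 3.2.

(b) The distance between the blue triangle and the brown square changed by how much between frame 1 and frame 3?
+1.1

Distance in frame 1: 9.8. Distance in frame 3: 10.9.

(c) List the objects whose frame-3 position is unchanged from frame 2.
the brown square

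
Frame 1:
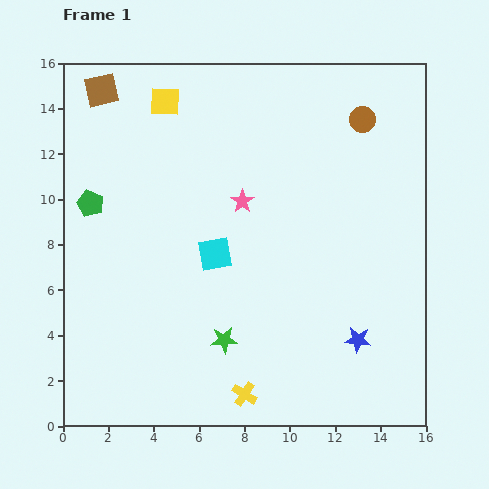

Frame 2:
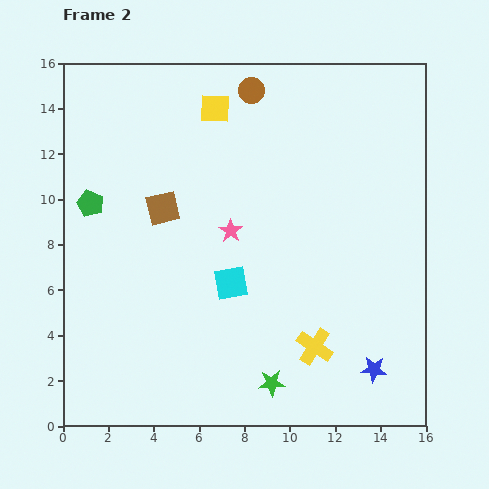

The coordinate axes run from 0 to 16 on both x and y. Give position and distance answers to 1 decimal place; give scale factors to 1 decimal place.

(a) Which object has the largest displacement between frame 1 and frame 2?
the brown square

(moved 5.9; next 5.1)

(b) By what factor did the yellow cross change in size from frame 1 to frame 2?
1.5×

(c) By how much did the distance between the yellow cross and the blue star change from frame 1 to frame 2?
-2.7

Distance in frame 1: 5.5. Distance in frame 2: 2.8.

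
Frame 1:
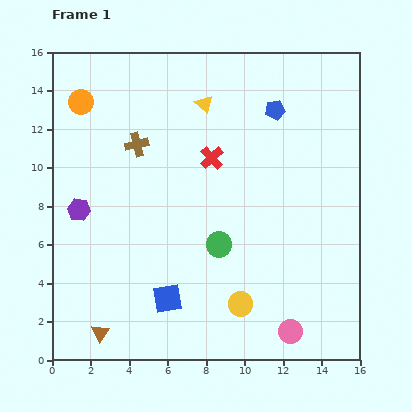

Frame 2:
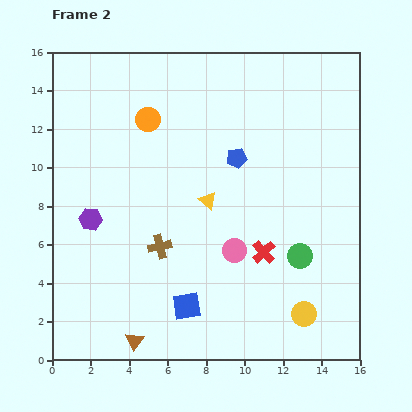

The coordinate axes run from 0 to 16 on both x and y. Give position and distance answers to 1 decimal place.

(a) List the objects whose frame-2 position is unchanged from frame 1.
none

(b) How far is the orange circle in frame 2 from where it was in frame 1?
3.6

The orange circle moved from (1.5, 13.4) to (5.0, 12.5), a distance of √(3.5² + 0.9²) ≈ 3.6.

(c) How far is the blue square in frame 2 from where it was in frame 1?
1.1

The blue square moved from (6.0, 3.2) to (7.0, 2.8), a distance of √(1.0² + 0.4²) ≈ 1.1.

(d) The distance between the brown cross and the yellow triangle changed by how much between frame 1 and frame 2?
-0.6

Distance in frame 1: 4.1. Distance in frame 2: 3.5.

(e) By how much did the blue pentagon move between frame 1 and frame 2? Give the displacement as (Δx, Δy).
(-2.0, -2.5)

The blue pentagon was at (11.6, 13.0) in frame 1 and (9.6, 10.5) in frame 2.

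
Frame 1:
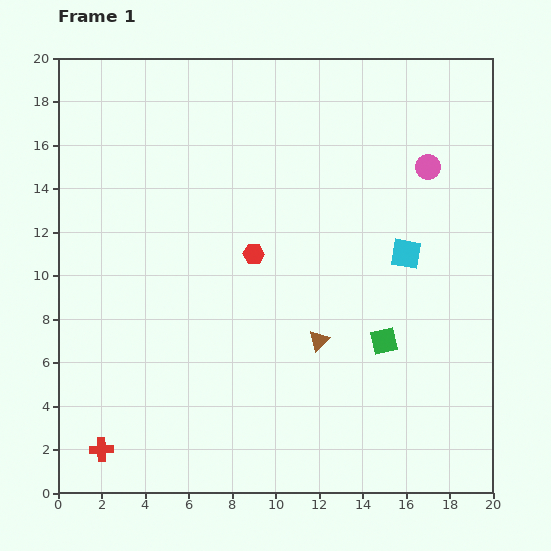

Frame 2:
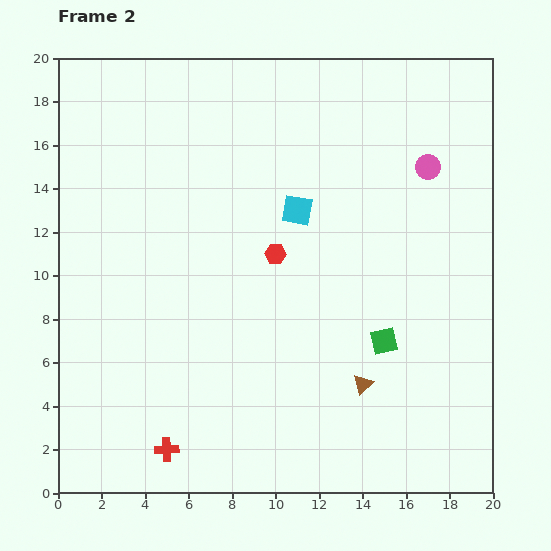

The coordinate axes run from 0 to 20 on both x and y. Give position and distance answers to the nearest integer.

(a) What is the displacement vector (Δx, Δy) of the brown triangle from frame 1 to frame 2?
(2, -2)

The brown triangle was at (12, 7) in frame 1 and (14, 5) in frame 2.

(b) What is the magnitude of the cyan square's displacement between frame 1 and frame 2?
5

The cyan square moved from (16, 11) to (11, 13), a distance of √(5² + 2²) ≈ 5.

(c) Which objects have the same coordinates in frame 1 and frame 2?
the pink circle, the green square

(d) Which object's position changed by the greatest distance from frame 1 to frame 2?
the cyan square

(moved 5; next 3)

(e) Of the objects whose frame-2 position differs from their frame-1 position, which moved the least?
the red hexagon

(moved 1)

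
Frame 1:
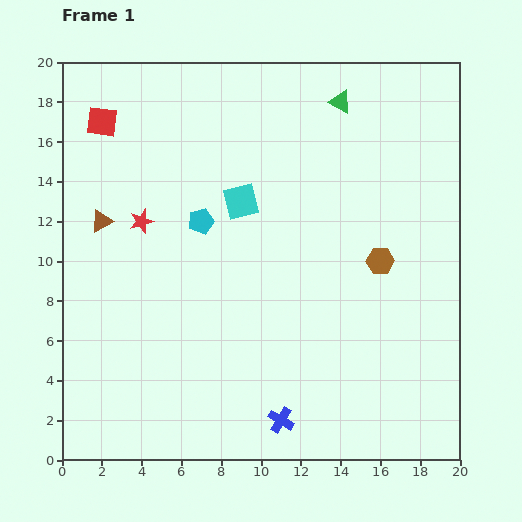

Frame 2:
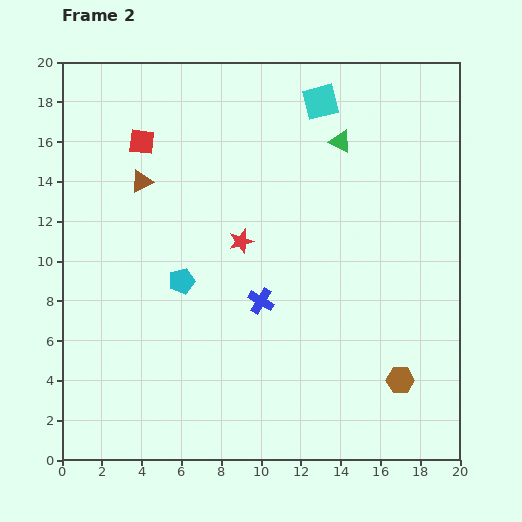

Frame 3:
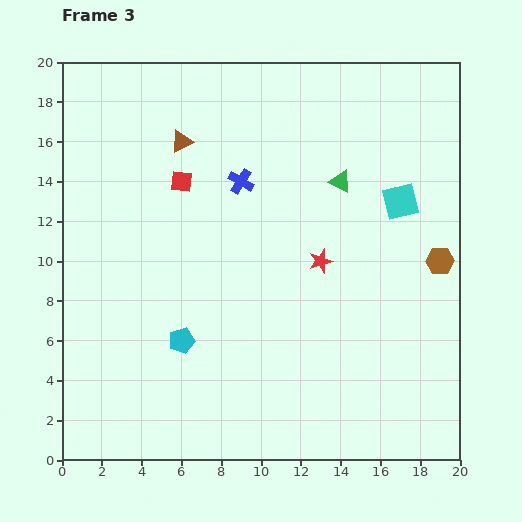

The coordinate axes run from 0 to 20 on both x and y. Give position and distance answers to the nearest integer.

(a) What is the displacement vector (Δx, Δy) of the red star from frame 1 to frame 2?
(5, -1)

The red star was at (4, 12) in frame 1 and (9, 11) in frame 2.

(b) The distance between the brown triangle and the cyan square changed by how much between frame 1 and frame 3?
+4

Distance in frame 1: 7. Distance in frame 3: 11.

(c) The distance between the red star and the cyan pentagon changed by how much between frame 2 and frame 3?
+4

Distance in frame 2: 4. Distance in frame 3: 8.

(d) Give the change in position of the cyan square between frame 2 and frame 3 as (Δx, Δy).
(4, -5)

The cyan square was at (13, 18) in frame 2 and (17, 13) in frame 3.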